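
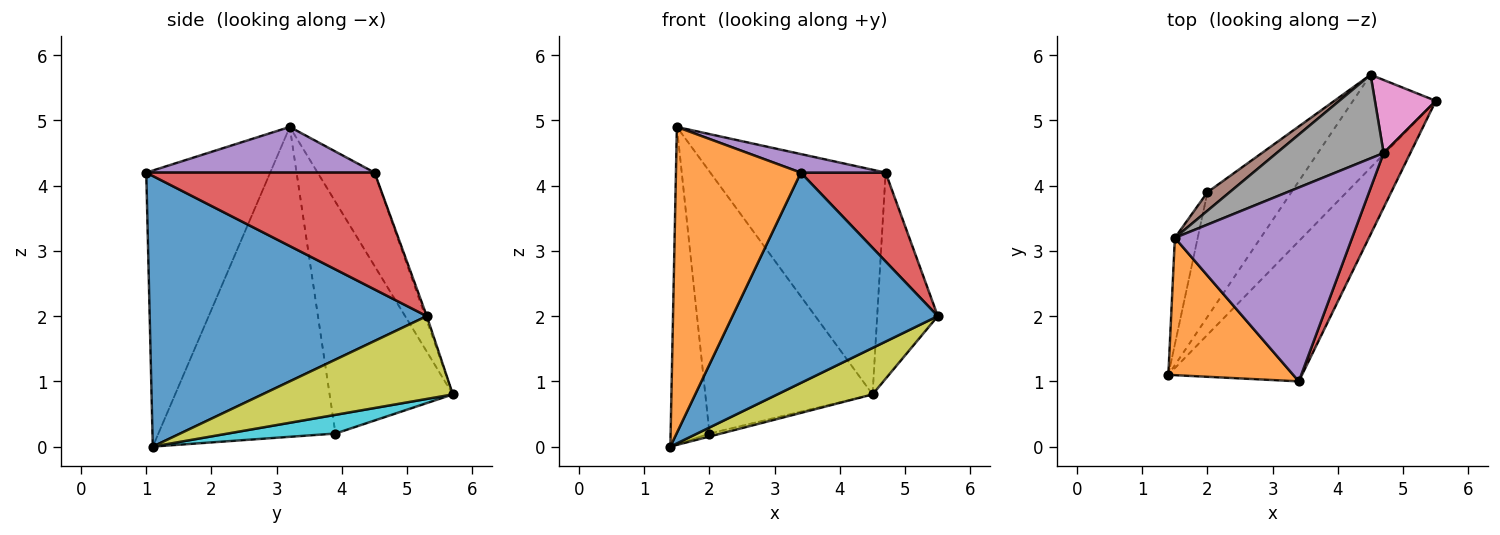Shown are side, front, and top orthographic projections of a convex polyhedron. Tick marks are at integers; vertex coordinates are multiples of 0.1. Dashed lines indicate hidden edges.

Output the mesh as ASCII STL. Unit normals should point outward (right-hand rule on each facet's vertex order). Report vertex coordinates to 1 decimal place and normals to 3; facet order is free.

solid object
 facet normal 0.747 -0.553 -0.369
  outer loop
   vertex 3.4 1.0 4.2
   vertex 1.4 1.1 0.0
   vertex 5.5 5.3 2.0
  endloop
 endfacet
 facet normal -0.671 -0.676 0.304
  outer loop
   vertex 1.5 3.2 4.9
   vertex 1.4 1.1 0.0
   vertex 3.4 1.0 4.2
  endloop
 endfacet
 facet normal -0.974 0.214 -0.072
  outer loop
   vertex 2.0 3.9 0.2
   vertex 1.4 1.1 0.0
   vertex 1.5 3.2 4.9
  endloop
 endfacet
 facet normal 0.917 -0.340 0.210
  outer loop
   vertex 4.7 4.5 4.2
   vertex 3.4 1.0 4.2
   vertex 5.5 5.3 2.0
  endloop
 endfacet
 facet normal 0.248 -0.092 0.964
  outer loop
   vertex 4.7 4.5 4.2
   vertex 1.5 3.2 4.9
   vertex 3.4 1.0 4.2
  endloop
 endfacet
 facet normal -0.592 0.804 0.057
  outer loop
   vertex 4.5 5.7 0.8
   vertex 2.0 3.9 0.2
   vertex 1.5 3.2 4.9
  endloop
 endfacet
 facet normal -0.024 0.942 0.334
  outer loop
   vertex 4.5 5.7 0.8
   vertex 4.7 4.5 4.2
   vertex 5.5 5.3 2.0
  endloop
 endfacet
 facet normal -0.291 0.897 0.334
  outer loop
   vertex 4.5 5.7 0.8
   vertex 1.5 3.2 4.9
   vertex 4.7 4.5 4.2
  endloop
 endfacet
 facet normal 0.667 -0.333 -0.667
  outer loop
   vertex 4.5 5.7 0.8
   vertex 5.5 5.3 2.0
   vertex 1.4 1.1 0.0
  endloop
 endfacet
 facet normal 0.218 0.023 -0.976
  outer loop
   vertex 4.5 5.7 0.8
   vertex 1.4 1.1 0.0
   vertex 2.0 3.9 0.2
  endloop
 endfacet
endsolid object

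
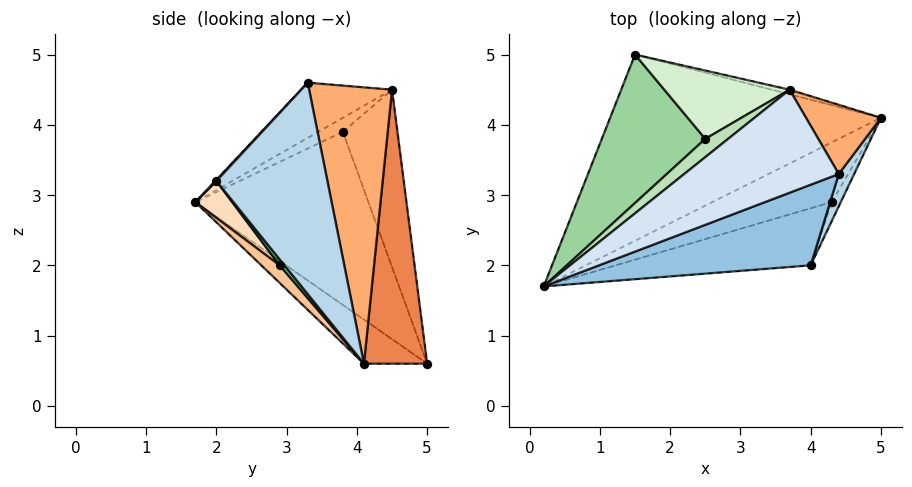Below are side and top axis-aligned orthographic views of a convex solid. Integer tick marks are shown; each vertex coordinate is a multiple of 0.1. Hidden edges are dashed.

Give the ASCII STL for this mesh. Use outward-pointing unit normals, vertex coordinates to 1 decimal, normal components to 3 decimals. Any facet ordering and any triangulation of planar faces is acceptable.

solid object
 facet normal -0.136 -0.530 -0.837
  outer loop
   vertex 1.5 5.0 0.6
   vertex 5.0 4.1 0.6
   vertex 0.2 1.7 2.9
  endloop
 endfacet
 facet normal 0.004 -0.733 0.680
  outer loop
   vertex 4.0 2.0 3.2
   vertex 4.4 3.3 4.6
   vertex 0.2 1.7 2.9
  endloop
 endfacet
 facet normal 0.931 -0.359 0.068
  outer loop
   vertex 4.0 2.0 3.2
   vertex 5.0 4.1 0.6
   vertex 4.4 3.3 4.6
  endloop
 endfacet
 facet normal -0.334 -0.117 0.935
  outer loop
   vertex 3.7 4.5 4.5
   vertex 0.2 1.7 2.9
   vertex 4.4 3.3 4.6
  endloop
 endfacet
 facet normal 0.249 0.968 -0.016
  outer loop
   vertex 3.7 4.5 4.5
   vertex 5.0 4.1 0.6
   vertex 1.5 5.0 0.6
  endloop
 endfacet
 facet normal 0.833 0.505 0.226
  outer loop
   vertex 3.7 4.5 4.5
   vertex 4.4 3.3 4.6
   vertex 5.0 4.1 0.6
  endloop
 endfacet
 facet normal 0.091 -0.778 -0.621
  outer loop
   vertex 4.3 2.9 2.0
   vertex 0.2 1.7 2.9
   vertex 5.0 4.1 0.6
  endloop
 endfacet
 facet normal 0.109 -0.808 -0.579
  outer loop
   vertex 4.3 2.9 2.0
   vertex 4.0 2.0 3.2
   vertex 0.2 1.7 2.9
  endloop
 endfacet
 facet normal 0.339 -0.791 -0.509
  outer loop
   vertex 4.3 2.9 2.0
   vertex 5.0 4.1 0.6
   vertex 4.0 2.0 3.2
  endloop
 endfacet
 facet normal -0.705 0.571 0.421
  outer loop
   vertex 2.5 3.8 3.9
   vertex 1.5 5.0 0.6
   vertex 0.2 1.7 2.9
  endloop
 endfacet
 facet normal -0.517 0.166 0.840
  outer loop
   vertex 2.5 3.8 3.9
   vertex 0.2 1.7 2.9
   vertex 3.7 4.5 4.5
  endloop
 endfacet
 facet normal -0.605 0.671 0.428
  outer loop
   vertex 2.5 3.8 3.9
   vertex 3.7 4.5 4.5
   vertex 1.5 5.0 0.6
  endloop
 endfacet
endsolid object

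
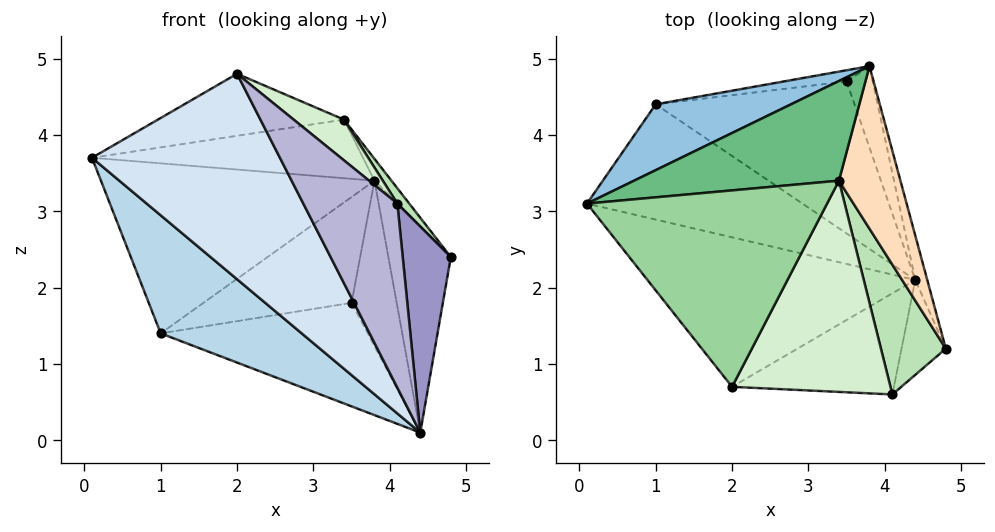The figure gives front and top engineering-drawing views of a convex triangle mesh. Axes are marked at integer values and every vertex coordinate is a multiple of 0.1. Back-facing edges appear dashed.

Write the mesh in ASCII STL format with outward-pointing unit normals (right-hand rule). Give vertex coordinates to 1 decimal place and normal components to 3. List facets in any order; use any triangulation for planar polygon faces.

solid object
 facet normal 0.960 0.275 -0.059
  outer loop
   vertex 4.4 2.1 0.1
   vertex 3.8 4.9 3.4
   vertex 4.8 1.2 2.4
  endloop
 endfacet
 facet normal -0.391 0.858 0.332
  outer loop
   vertex 1.0 4.4 1.4
   vertex 0.1 3.1 3.7
   vertex 3.8 4.9 3.4
  endloop
 endfacet
 facet normal -0.601 -0.572 -0.558
  outer loop
   vertex 1.0 4.4 1.4
   vertex 4.4 2.1 0.1
   vertex 0.1 3.1 3.7
  endloop
 endfacet
 facet normal -0.563 -0.668 -0.486
  outer loop
   vertex 2.0 0.7 4.8
   vertex 0.1 3.1 3.7
   vertex 4.4 2.1 0.1
  endloop
 endfacet
 facet normal 0.869 0.444 -0.218
  outer loop
   vertex 3.5 4.7 1.8
   vertex 3.8 4.9 3.4
   vertex 4.4 2.1 0.1
  endloop
 endfacet
 facet normal -0.102 0.989 -0.105
  outer loop
   vertex 3.5 4.7 1.8
   vertex 1.0 4.4 1.4
   vertex 3.8 4.9 3.4
  endloop
 endfacet
 facet normal 0.065 0.562 -0.825
  outer loop
   vertex 3.5 4.7 1.8
   vertex 4.4 2.1 0.1
   vertex 1.0 4.4 1.4
  endloop
 endfacet
 facet normal 0.829 0.074 0.554
  outer loop
   vertex 3.4 3.4 4.2
   vertex 4.8 1.2 2.4
   vertex 3.8 4.9 3.4
  endloop
 endfacet
 facet normal -0.174 0.499 0.849
  outer loop
   vertex 3.4 3.4 4.2
   vertex 3.8 4.9 3.4
   vertex 0.1 3.1 3.7
  endloop
 endfacet
 facet normal -0.169 0.297 0.940
  outer loop
   vertex 3.4 3.4 4.2
   vertex 0.1 3.1 3.7
   vertex 2.0 0.7 4.8
  endloop
 endfacet
 facet normal 0.738 -0.079 0.670
  outer loop
   vertex 4.1 0.6 3.1
   vertex 4.8 1.2 2.4
   vertex 3.4 3.4 4.2
  endloop
 endfacet
 facet normal 0.618 -0.149 0.772
  outer loop
   vertex 4.1 0.6 3.1
   vertex 3.4 3.4 4.2
   vertex 2.0 0.7 4.8
  endloop
 endfacet
 facet normal 0.339 -0.855 -0.393
  outer loop
   vertex 4.1 0.6 3.1
   vertex 4.4 2.1 0.1
   vertex 4.8 1.2 2.4
  endloop
 endfacet
 facet normal -0.396 -0.805 -0.442
  outer loop
   vertex 4.1 0.6 3.1
   vertex 2.0 0.7 4.8
   vertex 4.4 2.1 0.1
  endloop
 endfacet
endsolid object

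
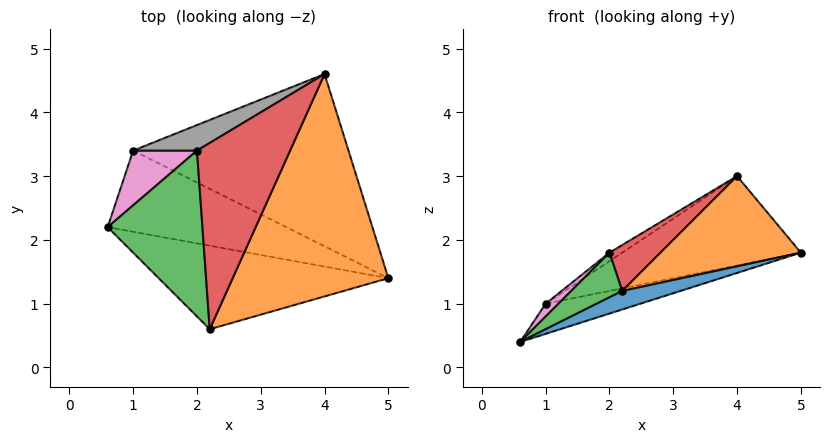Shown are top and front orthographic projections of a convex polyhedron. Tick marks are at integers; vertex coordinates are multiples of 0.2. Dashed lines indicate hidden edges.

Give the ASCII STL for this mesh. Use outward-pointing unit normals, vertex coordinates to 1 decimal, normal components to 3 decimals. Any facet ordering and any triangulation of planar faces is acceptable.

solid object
 facet normal 0.262 -0.209 -0.942
  outer loop
   vertex 2.2 0.6 1.2
   vertex 0.6 2.2 0.4
   vertex 5.0 1.4 1.8
  endloop
 endfacet
 facet normal -0.091 -0.374 0.923
  outer loop
   vertex 2.2 0.6 1.2
   vertex 5.0 1.4 1.8
   vertex 4.0 4.6 3.0
  endloop
 endfacet
 facet normal -0.596 -0.209 0.775
  outer loop
   vertex 2.0 3.4 1.8
   vertex 0.6 2.2 0.4
   vertex 2.2 0.6 1.2
  endloop
 endfacet
 facet normal -0.402 -0.219 0.889
  outer loop
   vertex 2.0 3.4 1.8
   vertex 2.2 0.6 1.2
   vertex 4.0 4.6 3.0
  endloop
 endfacet
 facet normal 0.340 0.327 -0.882
  outer loop
   vertex 1.0 3.4 1.0
   vertex 5.0 1.4 1.8
   vertex 0.6 2.2 0.4
  endloop
 endfacet
 facet normal 0.378 0.426 -0.822
  outer loop
   vertex 1.0 3.4 1.0
   vertex 4.0 4.6 3.0
   vertex 5.0 1.4 1.8
  endloop
 endfacet
 facet normal -0.615 -0.179 0.768
  outer loop
   vertex 1.0 3.4 1.0
   vertex 0.6 2.2 0.4
   vertex 2.0 3.4 1.8
  endloop
 endfacet
 facet normal -0.605 0.252 0.756
  outer loop
   vertex 1.0 3.4 1.0
   vertex 2.0 3.4 1.8
   vertex 4.0 4.6 3.0
  endloop
 endfacet
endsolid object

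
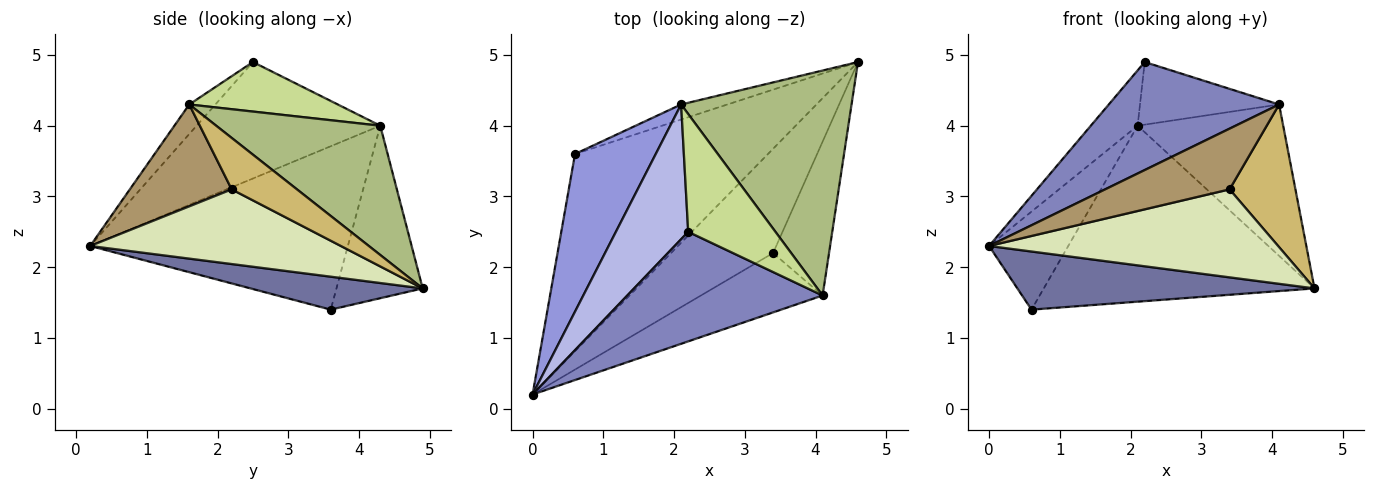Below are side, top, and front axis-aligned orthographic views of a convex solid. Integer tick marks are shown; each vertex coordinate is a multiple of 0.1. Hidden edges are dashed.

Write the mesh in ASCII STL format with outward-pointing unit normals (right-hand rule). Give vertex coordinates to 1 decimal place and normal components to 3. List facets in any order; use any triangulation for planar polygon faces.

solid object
 facet normal 0.162 -0.279 -0.947
  outer loop
   vertex 0.6 3.6 1.4
   vertex 4.6 4.9 1.7
   vertex 0.0 0.2 2.3
  endloop
 endfacet
 facet normal -0.107 -0.698 0.708
  outer loop
   vertex 4.1 1.6 4.3
   vertex 2.2 2.5 4.9
   vertex 0.0 0.2 2.3
  endloop
 endfacet
 facet normal -0.864 0.266 0.427
  outer loop
   vertex 2.1 4.3 4.0
   vertex 0.6 3.6 1.4
   vertex 0.0 0.2 2.3
  endloop
 endfacet
 facet normal -0.830 0.212 0.515
  outer loop
   vertex 2.1 4.3 4.0
   vertex 0.0 0.2 2.3
   vertex 2.2 2.5 4.9
  endloop
 endfacet
 facet normal -0.303 0.950 -0.081
  outer loop
   vertex 2.1 4.3 4.0
   vertex 4.6 4.9 1.7
   vertex 0.6 3.6 1.4
  endloop
 endfacet
 facet normal 0.533 0.473 0.702
  outer loop
   vertex 2.1 4.3 4.0
   vertex 4.1 1.6 4.3
   vertex 4.6 4.9 1.7
  endloop
 endfacet
 facet normal 0.448 0.420 0.789
  outer loop
   vertex 2.1 4.3 4.0
   vertex 2.2 2.5 4.9
   vertex 4.1 1.6 4.3
  endloop
 endfacet
 facet normal 0.488 -0.563 -0.667
  outer loop
   vertex 3.4 2.2 3.1
   vertex 0.0 0.2 2.3
   vertex 4.6 4.9 1.7
  endloop
 endfacet
 facet normal 0.505 -0.617 -0.603
  outer loop
   vertex 3.4 2.2 3.1
   vertex 4.1 1.6 4.3
   vertex 0.0 0.2 2.3
  endloop
 endfacet
 facet normal 0.559 -0.564 -0.608
  outer loop
   vertex 3.4 2.2 3.1
   vertex 4.6 4.9 1.7
   vertex 4.1 1.6 4.3
  endloop
 endfacet
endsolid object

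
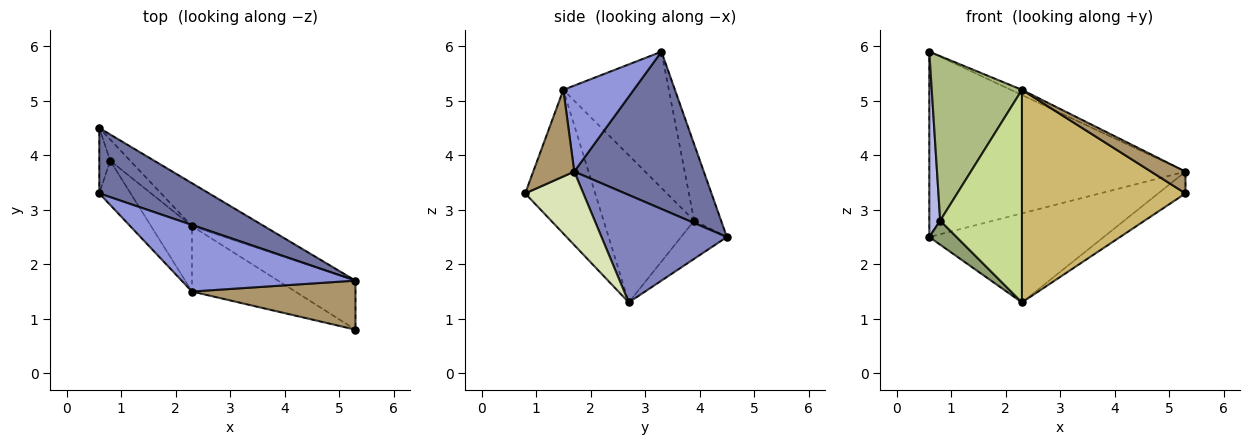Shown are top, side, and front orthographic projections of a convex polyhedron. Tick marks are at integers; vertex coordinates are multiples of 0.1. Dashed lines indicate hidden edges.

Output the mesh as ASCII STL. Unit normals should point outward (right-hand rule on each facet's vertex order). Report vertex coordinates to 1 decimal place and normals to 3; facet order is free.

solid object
 facet normal 0.430 0.851 0.300
  outer loop
   vertex 0.6 4.5 2.5
   vertex 0.6 3.3 5.9
   vertex 5.3 1.7 3.7
  endloop
 endfacet
 facet normal 0.544 0.756 -0.364
  outer loop
   vertex 2.3 2.7 1.3
   vertex 0.6 4.5 2.5
   vertex 5.3 1.7 3.7
  endloop
 endfacet
 facet normal 0.442 0.070 0.894
  outer loop
   vertex 2.3 1.5 5.2
   vertex 5.3 1.7 3.7
   vertex 0.6 3.3 5.9
  endloop
 endfacet
 facet normal -0.919 -0.372 -0.131
  outer loop
   vertex 0.8 3.9 2.8
   vertex 0.6 3.3 5.9
   vertex 0.6 4.5 2.5
  endloop
 endfacet
 facet normal -0.784 -0.466 -0.410
  outer loop
   vertex 0.8 3.9 2.8
   vertex 0.6 4.5 2.5
   vertex 2.3 2.7 1.3
  endloop
 endfacet
 facet normal -0.749 -0.640 -0.172
  outer loop
   vertex 0.8 3.9 2.8
   vertex 2.3 1.5 5.2
   vertex 0.6 3.3 5.9
  endloop
 endfacet
 facet normal -0.727 -0.656 -0.202
  outer loop
   vertex 0.8 3.9 2.8
   vertex 2.3 2.7 1.3
   vertex 2.3 1.5 5.2
  endloop
 endfacet
 facet normal 0.655 0.307 -0.691
  outer loop
   vertex 5.3 0.8 3.3
   vertex 2.3 2.7 1.3
   vertex 5.3 1.7 3.7
  endloop
 endfacet
 facet normal 0.436 -0.366 0.823
  outer loop
   vertex 5.3 0.8 3.3
   vertex 5.3 1.7 3.7
   vertex 2.3 1.5 5.2
  endloop
 endfacet
 facet normal -0.379 -0.885 -0.272
  outer loop
   vertex 5.3 0.8 3.3
   vertex 2.3 1.5 5.2
   vertex 2.3 2.7 1.3
  endloop
 endfacet
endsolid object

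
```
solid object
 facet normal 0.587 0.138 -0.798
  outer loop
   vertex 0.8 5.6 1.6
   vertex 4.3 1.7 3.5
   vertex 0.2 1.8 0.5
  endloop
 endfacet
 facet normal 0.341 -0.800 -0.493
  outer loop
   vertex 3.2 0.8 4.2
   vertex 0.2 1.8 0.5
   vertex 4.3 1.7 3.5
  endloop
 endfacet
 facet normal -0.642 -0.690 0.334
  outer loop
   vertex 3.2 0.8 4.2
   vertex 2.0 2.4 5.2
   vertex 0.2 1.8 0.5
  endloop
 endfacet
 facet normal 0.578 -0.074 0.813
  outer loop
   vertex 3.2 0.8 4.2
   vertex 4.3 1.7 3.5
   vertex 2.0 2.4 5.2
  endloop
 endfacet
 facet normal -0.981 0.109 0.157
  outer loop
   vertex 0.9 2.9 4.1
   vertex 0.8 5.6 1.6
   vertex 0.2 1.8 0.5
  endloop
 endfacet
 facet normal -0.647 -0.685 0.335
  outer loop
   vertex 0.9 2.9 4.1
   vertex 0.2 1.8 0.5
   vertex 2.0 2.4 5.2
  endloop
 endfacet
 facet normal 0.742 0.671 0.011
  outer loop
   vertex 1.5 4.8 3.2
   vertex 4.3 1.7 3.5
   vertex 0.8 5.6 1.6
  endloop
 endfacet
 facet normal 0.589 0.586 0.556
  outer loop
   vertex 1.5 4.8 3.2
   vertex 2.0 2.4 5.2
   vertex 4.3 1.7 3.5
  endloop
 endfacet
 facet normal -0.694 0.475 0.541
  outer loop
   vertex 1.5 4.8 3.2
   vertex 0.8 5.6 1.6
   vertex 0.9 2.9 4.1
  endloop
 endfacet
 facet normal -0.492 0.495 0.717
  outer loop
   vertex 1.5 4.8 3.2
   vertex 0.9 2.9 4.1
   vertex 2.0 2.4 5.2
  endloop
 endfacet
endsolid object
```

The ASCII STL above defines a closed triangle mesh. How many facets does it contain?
10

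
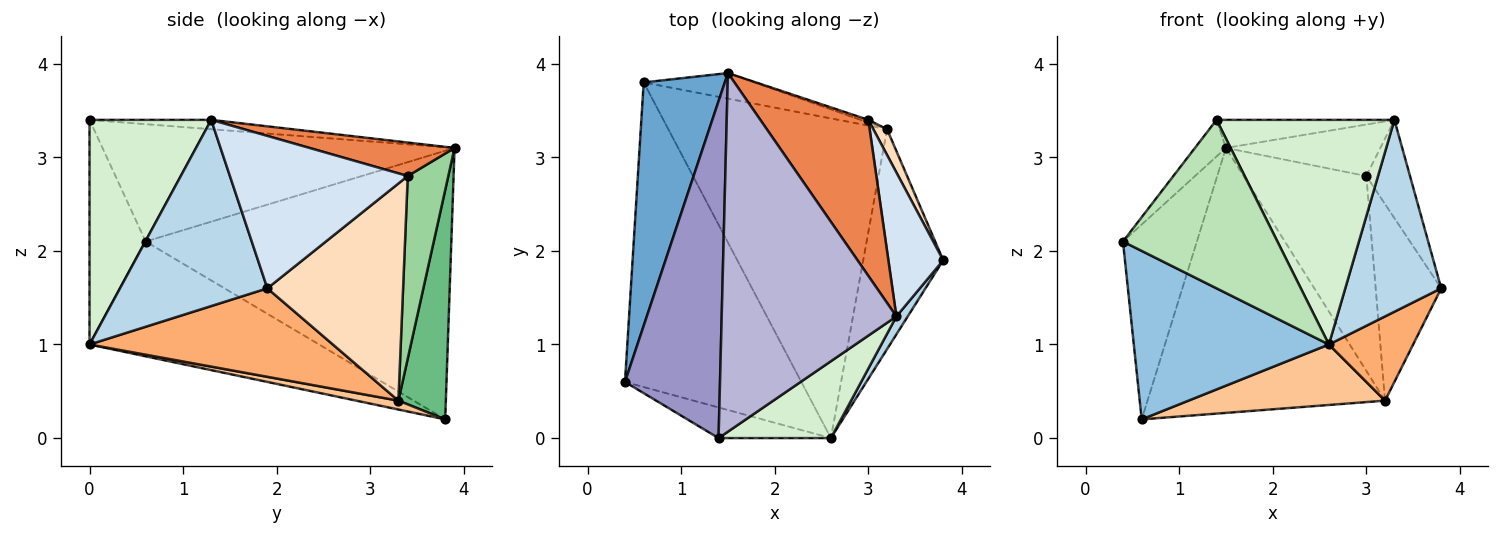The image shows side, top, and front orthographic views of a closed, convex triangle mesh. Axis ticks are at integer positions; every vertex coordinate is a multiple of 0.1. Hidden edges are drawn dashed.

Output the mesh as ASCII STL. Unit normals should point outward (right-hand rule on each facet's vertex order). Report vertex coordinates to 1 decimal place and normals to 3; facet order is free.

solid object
 facet normal -0.933 0.226 0.282
  outer loop
   vertex 1.5 3.9 3.1
   vertex 0.6 3.8 0.2
   vertex 0.4 0.6 2.1
  endloop
 endfacet
 facet normal -0.495 -0.421 -0.760
  outer loop
   vertex 2.6 0.0 1.0
   vertex 0.4 0.6 2.1
   vertex 0.6 3.8 0.2
  endloop
 endfacet
 facet normal 0.837 -0.545 0.051
  outer loop
   vertex 2.6 0.0 1.0
   vertex 3.8 1.9 1.6
   vertex 3.3 1.3 3.4
  endloop
 endfacet
 facet normal 0.917 0.225 0.330
  outer loop
   vertex 3.0 3.4 2.8
   vertex 3.3 1.3 3.4
   vertex 3.8 1.9 1.6
  endloop
 endfacet
 facet normal 0.282 0.301 0.911
  outer loop
   vertex 3.0 3.4 2.8
   vertex 1.5 3.9 3.1
   vertex 3.3 1.3 3.4
  endloop
 endfacet
 facet normal 0.719 -0.249 -0.649
  outer loop
   vertex 3.2 3.3 0.4
   vertex 3.8 1.9 1.6
   vertex 2.6 0.0 1.0
  endloop
 endfacet
 facet normal 0.040 -0.186 -0.982
  outer loop
   vertex 3.2 3.3 0.4
   vertex 2.6 0.0 1.0
   vertex 0.6 3.8 0.2
  endloop
 endfacet
 facet normal 0.899 0.434 0.057
  outer loop
   vertex 3.2 3.3 0.4
   vertex 3.0 3.4 2.8
   vertex 3.8 1.9 1.6
  endloop
 endfacet
 facet normal 0.195 0.976 -0.094
  outer loop
   vertex 3.2 3.3 0.4
   vertex 0.6 3.8 0.2
   vertex 1.5 3.9 3.1
  endloop
 endfacet
 facet normal 0.314 0.949 -0.013
  outer loop
   vertex 3.2 3.3 0.4
   vertex 1.5 3.9 3.1
   vertex 3.0 3.4 2.8
  endloop
 endfacet
 facet normal -0.337 -0.926 -0.168
  outer loop
   vertex 1.4 0.0 3.4
   vertex 0.4 0.6 2.1
   vertex 2.6 0.0 1.0
  endloop
 endfacet
 facet normal 0.543 -0.794 0.272
  outer loop
   vertex 1.4 0.0 3.4
   vertex 2.6 0.0 1.0
   vertex 3.3 1.3 3.4
  endloop
 endfacet
 facet normal -0.775 0.068 0.628
  outer loop
   vertex 1.4 0.0 3.4
   vertex 1.5 3.9 3.1
   vertex 0.4 0.6 2.1
  endloop
 endfacet
 facet normal -0.053 0.078 0.996
  outer loop
   vertex 1.4 0.0 3.4
   vertex 3.3 1.3 3.4
   vertex 1.5 3.9 3.1
  endloop
 endfacet
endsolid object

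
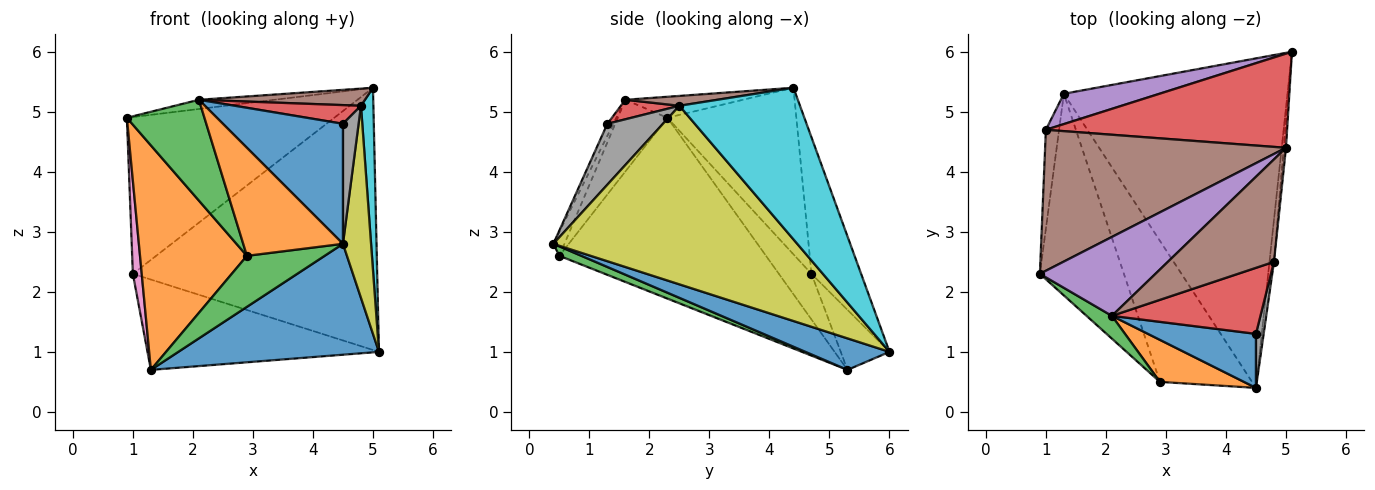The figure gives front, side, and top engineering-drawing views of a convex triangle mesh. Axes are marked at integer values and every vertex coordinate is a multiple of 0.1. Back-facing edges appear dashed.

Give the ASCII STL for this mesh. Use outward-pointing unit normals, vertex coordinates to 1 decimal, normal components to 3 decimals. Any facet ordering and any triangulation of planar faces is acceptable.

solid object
 facet normal 0.132 -0.316 -0.939
  outer loop
   vertex 1.3 5.3 0.7
   vertex 5.1 6.0 1.0
   vertex 4.5 0.4 2.8
  endloop
 endfacet
 facet normal -0.821 -0.425 -0.382
  outer loop
   vertex 2.9 0.5 2.6
   vertex 0.9 2.3 4.9
   vertex 1.3 5.3 0.7
  endloop
 endfacet
 facet normal 0.096 -0.339 -0.936
  outer loop
   vertex 2.9 0.5 2.6
   vertex 1.3 5.3 0.7
   vertex 4.5 0.4 2.8
  endloop
 endfacet
 facet normal -0.188 0.924 0.332
  outer loop
   vertex 1.0 4.7 2.3
   vertex 5.0 4.4 5.4
   vertex 5.1 6.0 1.0
  endloop
 endfacet
 facet normal -0.196 0.930 0.312
  outer loop
   vertex 1.0 4.7 2.3
   vertex 5.1 6.0 1.0
   vertex 1.3 5.3 0.7
  endloop
 endfacet
 facet normal -0.420 0.675 0.607
  outer loop
   vertex 1.0 4.7 2.3
   vertex 0.9 2.3 4.9
   vertex 5.0 4.4 5.4
  endloop
 endfacet
 facet normal -0.929 -0.253 -0.269
  outer loop
   vertex 1.0 4.7 2.3
   vertex 1.3 5.3 0.7
   vertex 0.9 2.3 4.9
  endloop
 endfacet
 facet normal 0.955 -0.269 0.121
  outer loop
   vertex 4.8 2.5 5.1
   vertex 4.5 1.3 4.8
   vertex 4.5 0.4 2.8
  endloop
 endfacet
 facet normal 0.993 -0.114 -0.025
  outer loop
   vertex 4.8 2.5 5.1
   vertex 4.5 0.4 2.8
   vertex 5.1 6.0 1.0
  endloop
 endfacet
 facet normal 0.995 -0.102 -0.015
  outer loop
   vertex 4.8 2.5 5.1
   vertex 5.1 6.0 1.0
   vertex 5.0 4.4 5.4
  endloop
 endfacet
 facet normal -0.046 -0.911 0.410
  outer loop
   vertex 2.1 1.6 5.2
   vertex 4.5 0.4 2.8
   vertex 4.5 1.3 4.8
  endloop
 endfacet
 facet normal -0.103 -0.927 0.361
  outer loop
   vertex 2.1 1.6 5.2
   vertex 2.9 0.5 2.6
   vertex 4.5 0.4 2.8
  endloop
 endfacet
 facet normal -0.529 -0.827 0.187
  outer loop
   vertex 2.1 1.6 5.2
   vertex 0.9 2.3 4.9
   vertex 2.9 0.5 2.6
  endloop
 endfacet
 facet normal 0.125 -0.270 0.955
  outer loop
   vertex 2.1 1.6 5.2
   vertex 4.5 1.3 4.8
   vertex 4.8 2.5 5.1
  endloop
 endfacet
 facet normal -0.178 0.114 0.977
  outer loop
   vertex 2.1 1.6 5.2
   vertex 5.0 4.4 5.4
   vertex 0.9 2.3 4.9
  endloop
 endfacet
 facet normal 0.091 -0.165 0.982
  outer loop
   vertex 2.1 1.6 5.2
   vertex 4.8 2.5 5.1
   vertex 5.0 4.4 5.4
  endloop
 endfacet
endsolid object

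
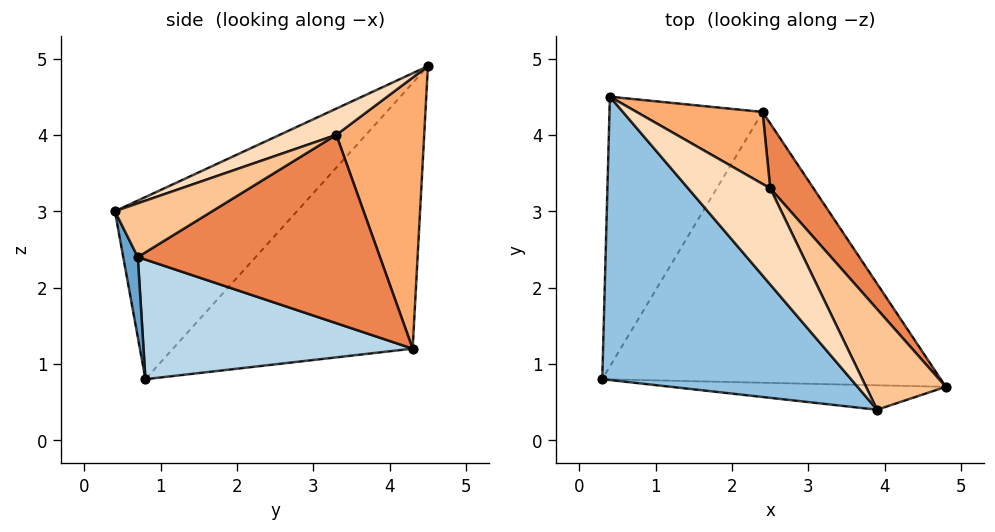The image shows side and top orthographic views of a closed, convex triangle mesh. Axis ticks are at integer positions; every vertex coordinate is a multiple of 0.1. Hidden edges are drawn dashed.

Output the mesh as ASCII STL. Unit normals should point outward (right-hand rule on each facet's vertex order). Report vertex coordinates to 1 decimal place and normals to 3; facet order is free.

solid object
 facet normal 0.095 -0.940 -0.327
  outer loop
   vertex 3.9 0.4 3.0
   vertex 0.3 0.8 0.8
   vertex 4.8 0.7 2.4
  endloop
 endfacet
 facet normal -0.444 -0.660 0.606
  outer loop
   vertex 3.9 0.4 3.0
   vertex 0.4 4.5 4.9
   vertex 0.3 0.8 0.8
  endloop
 endfacet
 facet normal 0.332 -0.092 -0.939
  outer loop
   vertex 2.4 4.3 1.2
   vertex 4.8 0.7 2.4
   vertex 0.3 0.8 0.8
  endloop
 endfacet
 facet normal -0.750 0.500 -0.433
  outer loop
   vertex 2.4 4.3 1.2
   vertex 0.3 0.8 0.8
   vertex 0.4 4.5 4.9
  endloop
 endfacet
 facet normal 0.789 0.587 0.181
  outer loop
   vertex 2.5 3.3 4.0
   vertex 4.8 0.7 2.4
   vertex 2.4 4.3 1.2
  endloop
 endfacet
 facet normal 0.561 0.786 0.261
  outer loop
   vertex 2.5 3.3 4.0
   vertex 2.4 4.3 1.2
   vertex 0.4 4.5 4.9
  endloop
 endfacet
 facet normal 0.558 -0.016 0.829
  outer loop
   vertex 2.5 3.3 4.0
   vertex 3.9 0.4 3.0
   vertex 4.8 0.7 2.4
  endloop
 endfacet
 facet normal 0.300 -0.179 0.937
  outer loop
   vertex 2.5 3.3 4.0
   vertex 0.4 4.5 4.9
   vertex 3.9 0.4 3.0
  endloop
 endfacet
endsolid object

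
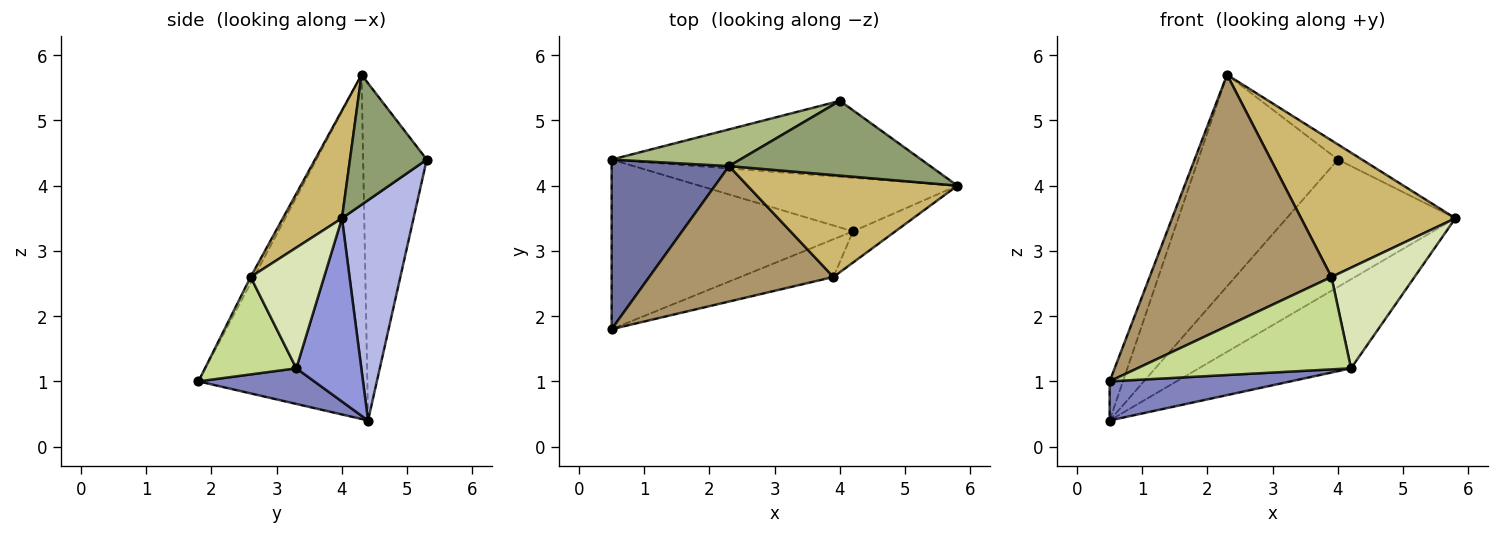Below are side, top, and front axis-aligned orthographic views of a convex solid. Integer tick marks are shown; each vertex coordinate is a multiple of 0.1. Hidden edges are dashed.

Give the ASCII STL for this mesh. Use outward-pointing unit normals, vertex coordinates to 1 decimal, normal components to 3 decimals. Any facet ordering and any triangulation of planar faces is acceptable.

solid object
 facet normal -0.944 0.074 0.322
  outer loop
   vertex 2.3 4.3 5.7
   vertex 0.5 4.4 0.4
   vertex 0.5 1.8 1.0
  endloop
 endfacet
 facet normal 0.142 -0.223 -0.964
  outer loop
   vertex 4.2 3.3 1.2
   vertex 0.5 1.8 1.0
   vertex 0.5 4.4 0.4
  endloop
 endfacet
 facet normal 0.344 0.805 -0.484
  outer loop
   vertex 4.2 3.3 1.2
   vertex 0.5 4.4 0.4
   vertex 5.8 4.0 3.5
  endloop
 endfacet
 facet normal 0.342 0.807 -0.481
  outer loop
   vertex 4.0 5.3 4.4
   vertex 5.8 4.0 3.5
   vertex 0.5 4.4 0.4
  endloop
 endfacet
 facet normal 0.535 0.167 0.828
  outer loop
   vertex 4.0 5.3 4.4
   vertex 2.3 4.3 5.7
   vertex 5.8 4.0 3.5
  endloop
 endfacet
 facet normal -0.409 0.899 0.156
  outer loop
   vertex 4.0 5.3 4.4
   vertex 0.5 4.4 0.4
   vertex 2.3 4.3 5.7
  endloop
 endfacet
 facet normal 0.368 -0.861 -0.352
  outer loop
   vertex 3.9 2.6 2.6
   vertex 0.5 1.8 1.0
   vertex 4.2 3.3 1.2
  endloop
 endfacet
 facet normal 0.645 -0.730 -0.227
  outer loop
   vertex 3.9 2.6 2.6
   vertex 4.2 3.3 1.2
   vertex 5.8 4.0 3.5
  endloop
 endfacet
 facet normal -0.016 -0.880 0.474
  outer loop
   vertex 3.9 2.6 2.6
   vertex 2.3 4.3 5.7
   vertex 0.5 1.8 1.0
  endloop
 endfacet
 facet normal 0.294 -0.766 0.572
  outer loop
   vertex 3.9 2.6 2.6
   vertex 5.8 4.0 3.5
   vertex 2.3 4.3 5.7
  endloop
 endfacet
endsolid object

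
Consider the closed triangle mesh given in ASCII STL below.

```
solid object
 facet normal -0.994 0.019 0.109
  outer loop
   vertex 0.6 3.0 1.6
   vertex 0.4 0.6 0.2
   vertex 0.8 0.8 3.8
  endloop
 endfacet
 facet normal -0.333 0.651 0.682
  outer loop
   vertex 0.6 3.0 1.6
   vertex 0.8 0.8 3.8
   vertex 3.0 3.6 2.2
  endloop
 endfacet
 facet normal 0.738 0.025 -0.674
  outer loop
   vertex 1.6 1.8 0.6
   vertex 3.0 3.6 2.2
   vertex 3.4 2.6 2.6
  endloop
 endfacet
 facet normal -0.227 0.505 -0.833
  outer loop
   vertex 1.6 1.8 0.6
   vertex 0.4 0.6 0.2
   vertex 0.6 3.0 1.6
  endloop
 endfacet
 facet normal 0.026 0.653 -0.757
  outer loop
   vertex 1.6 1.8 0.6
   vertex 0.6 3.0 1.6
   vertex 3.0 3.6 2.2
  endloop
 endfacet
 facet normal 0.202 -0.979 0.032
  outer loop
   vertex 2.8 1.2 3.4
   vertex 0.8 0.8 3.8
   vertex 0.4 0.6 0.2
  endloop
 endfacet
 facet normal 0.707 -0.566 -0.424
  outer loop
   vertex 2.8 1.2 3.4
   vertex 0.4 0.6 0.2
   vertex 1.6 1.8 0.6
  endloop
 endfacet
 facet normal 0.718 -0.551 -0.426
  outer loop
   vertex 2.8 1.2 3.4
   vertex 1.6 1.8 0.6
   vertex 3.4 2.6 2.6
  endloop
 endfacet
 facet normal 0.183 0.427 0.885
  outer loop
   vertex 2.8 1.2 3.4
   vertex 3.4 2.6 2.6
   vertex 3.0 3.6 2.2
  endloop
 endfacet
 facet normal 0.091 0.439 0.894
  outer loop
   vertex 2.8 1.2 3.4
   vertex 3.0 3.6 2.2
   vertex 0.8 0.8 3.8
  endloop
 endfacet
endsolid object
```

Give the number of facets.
10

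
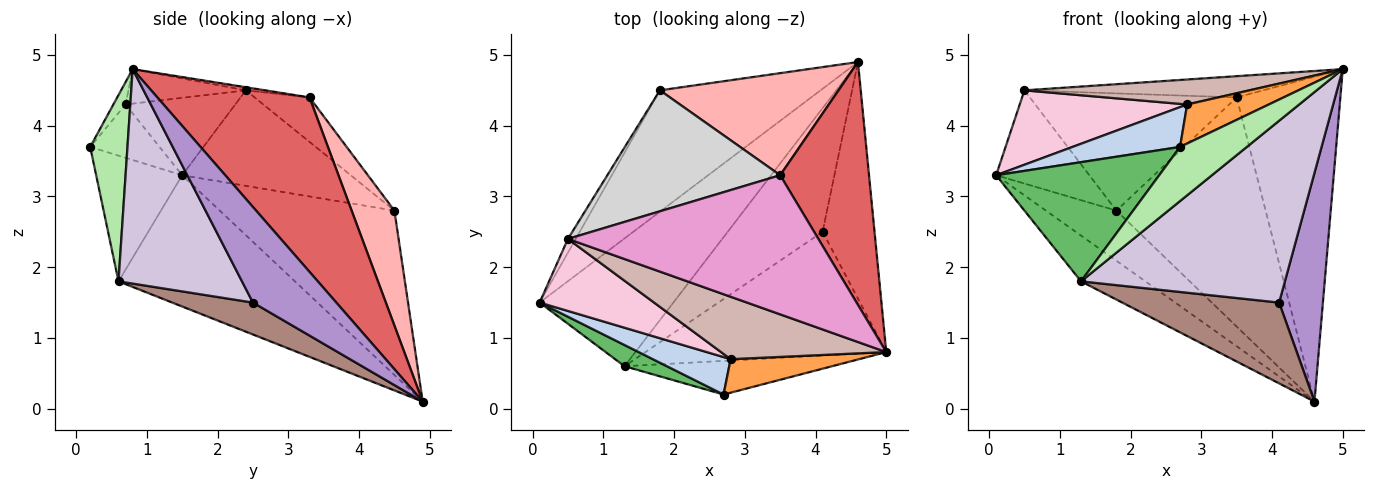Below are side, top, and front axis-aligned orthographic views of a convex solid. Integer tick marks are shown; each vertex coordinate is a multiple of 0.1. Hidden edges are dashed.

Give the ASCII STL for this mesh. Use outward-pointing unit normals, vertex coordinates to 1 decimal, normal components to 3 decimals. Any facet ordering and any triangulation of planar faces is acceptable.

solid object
 facet normal -0.687 0.277 -0.671
  outer loop
   vertex 1.8 4.5 2.8
   vertex 4.6 4.9 0.1
   vertex 0.1 1.5 3.3
  endloop
 endfacet
 facet normal -0.425 -0.659 0.620
  outer loop
   vertex 2.8 0.7 4.3
   vertex 0.1 1.5 3.3
   vertex 2.7 0.2 3.7
  endloop
 endfacet
 facet normal -0.113 -0.754 0.647
  outer loop
   vertex 2.8 0.7 4.3
   vertex 2.7 0.2 3.7
   vertex 5.0 0.8 4.8
  endloop
 endfacet
 facet normal -0.679 0.247 -0.691
  outer loop
   vertex 1.3 0.6 1.8
   vertex 0.1 1.5 3.3
   vertex 4.6 4.9 0.1
  endloop
 endfacet
 facet normal -0.461 -0.874 0.156
  outer loop
   vertex 1.3 0.6 1.8
   vertex 2.7 0.2 3.7
   vertex 0.1 1.5 3.3
  endloop
 endfacet
 facet normal 0.428 -0.767 -0.477
  outer loop
   vertex 1.3 0.6 1.8
   vertex 5.0 0.8 4.8
   vertex 2.7 0.2 3.7
  endloop
 endfacet
 facet normal 0.762 0.519 0.388
  outer loop
   vertex 3.5 3.3 4.4
   vertex 5.0 0.8 4.8
   vertex 4.6 4.9 0.1
  endloop
 endfacet
 facet normal 0.253 0.884 0.394
  outer loop
   vertex 3.5 3.3 4.4
   vertex 4.6 4.9 0.1
   vertex 1.8 4.5 2.8
  endloop
 endfacet
 facet normal 0.798 -0.419 -0.433
  outer loop
   vertex 4.1 2.5 1.5
   vertex 4.6 4.9 0.1
   vertex 5.0 0.8 4.8
  endloop
 endfacet
 facet normal 0.448 -0.739 -0.503
  outer loop
   vertex 4.1 2.5 1.5
   vertex 5.0 0.8 4.8
   vertex 1.3 0.6 1.8
  endloop
 endfacet
 facet normal 0.271 -0.527 -0.806
  outer loop
   vertex 4.1 2.5 1.5
   vertex 1.3 0.6 1.8
   vertex 4.6 4.9 0.1
  endloop
 endfacet
 facet normal -0.191 -0.365 0.911
  outer loop
   vertex 0.5 2.4 4.5
   vertex 2.8 0.7 4.3
   vertex 5.0 0.8 4.8
  endloop
 endfacet
 facet normal -0.012 0.151 0.988
  outer loop
   vertex 0.5 2.4 4.5
   vertex 5.0 0.8 4.8
   vertex 3.5 3.3 4.4
  endloop
 endfacet
 facet normal -0.426 -0.650 0.629
  outer loop
   vertex 0.5 2.4 4.5
   vertex 0.1 1.5 3.3
   vertex 2.8 0.7 4.3
  endloop
 endfacet
 facet normal -0.873 0.483 -0.071
  outer loop
   vertex 0.5 2.4 4.5
   vertex 1.8 4.5 2.8
   vertex 0.1 1.5 3.3
  endloop
 endfacet
 facet normal -0.182 0.684 0.706
  outer loop
   vertex 0.5 2.4 4.5
   vertex 3.5 3.3 4.4
   vertex 1.8 4.5 2.8
  endloop
 endfacet
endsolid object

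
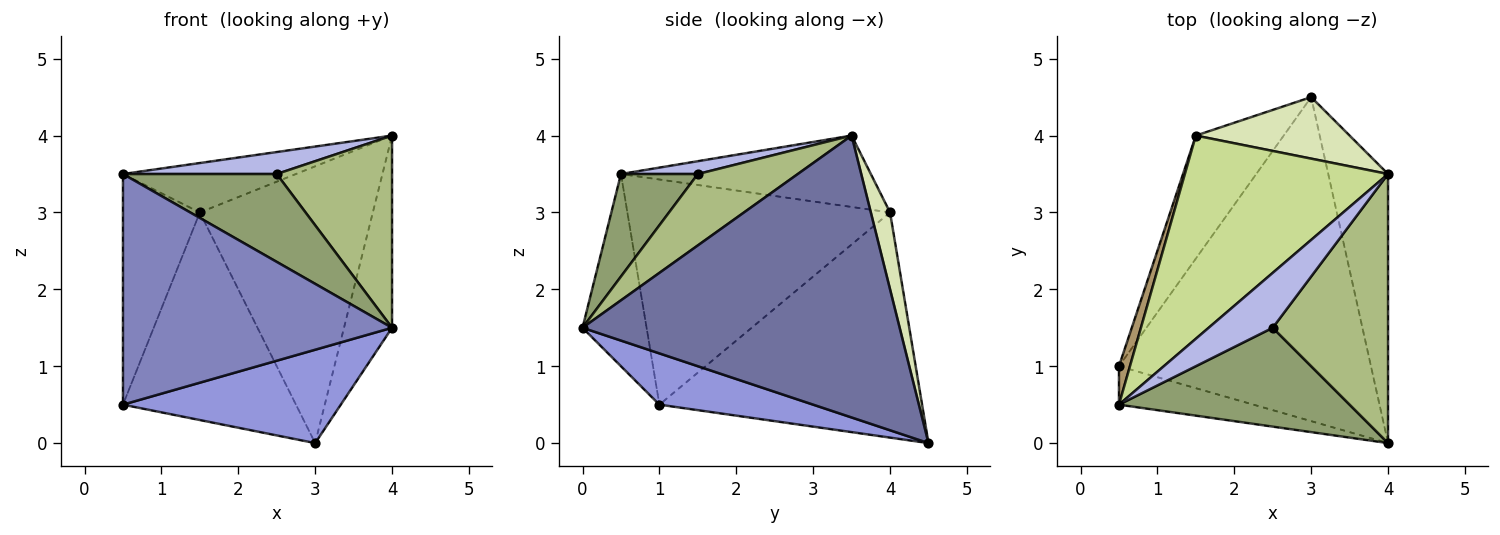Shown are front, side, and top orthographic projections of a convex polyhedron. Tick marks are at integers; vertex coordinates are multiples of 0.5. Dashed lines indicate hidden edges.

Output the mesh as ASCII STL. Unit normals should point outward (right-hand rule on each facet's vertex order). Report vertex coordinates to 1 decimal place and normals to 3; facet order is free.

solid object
 facet normal 0.968 0.147 -0.205
  outer loop
   vertex 3.0 4.5 0.0
   vertex 4.0 3.5 4.0
   vertex 4.0 0.0 1.5
  endloop
 endfacet
 facet normal -0.229 -0.960 -0.160
  outer loop
   vertex 0.5 1.0 0.5
   vertex 4.0 0.0 1.5
   vertex 0.5 0.5 3.5
  endloop
 endfacet
 facet normal 0.192 -0.272 -0.943
  outer loop
   vertex 0.5 1.0 0.5
   vertex 3.0 4.5 0.0
   vertex 4.0 0.0 1.5
  endloop
 endfacet
 facet normal 0.183 -0.365 0.913
  outer loop
   vertex 2.5 1.5 3.5
   vertex 4.0 3.5 4.0
   vertex 0.5 0.5 3.5
  endloop
 endfacet
 facet normal 0.315 -0.630 0.709
  outer loop
   vertex 2.5 1.5 3.5
   vertex 0.5 0.5 3.5
   vertex 4.0 0.0 1.5
  endloop
 endfacet
 facet normal 0.450 -0.519 0.727
  outer loop
   vertex 2.5 1.5 3.5
   vertex 4.0 0.0 1.5
   vertex 4.0 3.5 4.0
  endloop
 endfacet
 facet normal -0.323 0.224 0.920
  outer loop
   vertex 1.5 4.0 3.0
   vertex 0.5 0.5 3.5
   vertex 4.0 3.5 4.0
  endloop
 endfacet
 facet normal 0.108 0.970 0.216
  outer loop
   vertex 1.5 4.0 3.0
   vertex 4.0 3.5 4.0
   vertex 3.0 4.5 0.0
  endloop
 endfacet
 facet normal -0.959 0.281 0.047
  outer loop
   vertex 1.5 4.0 3.0
   vertex 0.5 1.0 0.5
   vertex 0.5 0.5 3.5
  endloop
 endfacet
 facet normal -0.794 0.523 -0.310
  outer loop
   vertex 1.5 4.0 3.0
   vertex 3.0 4.5 0.0
   vertex 0.5 1.0 0.5
  endloop
 endfacet
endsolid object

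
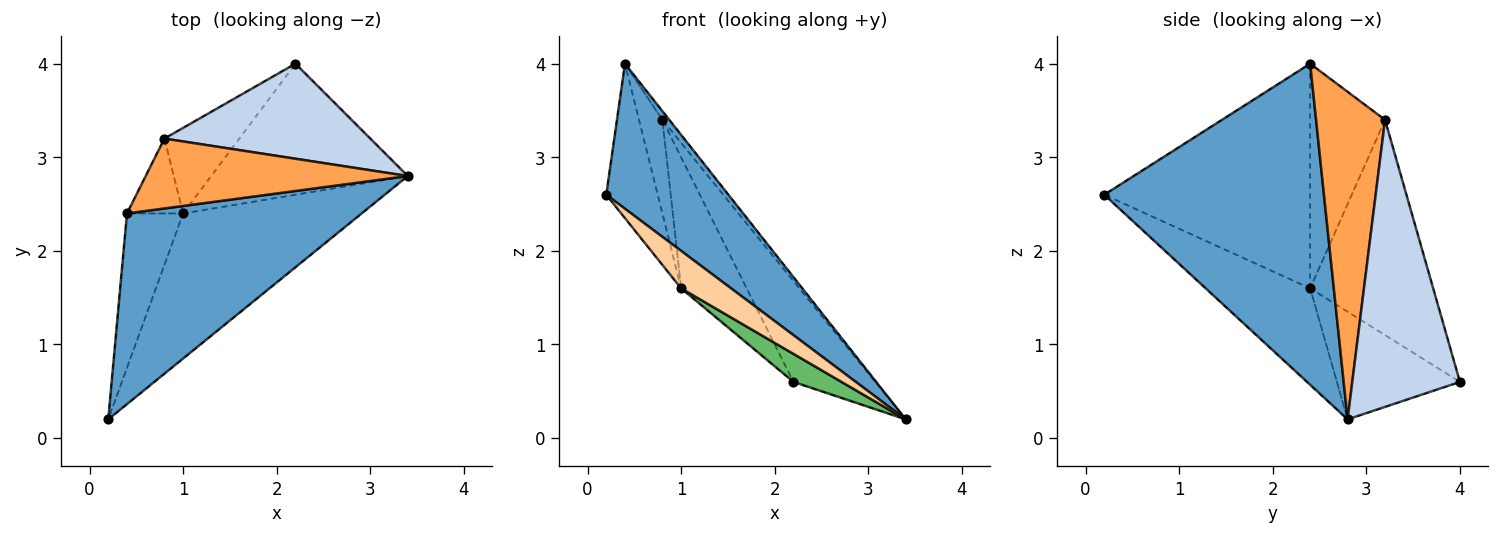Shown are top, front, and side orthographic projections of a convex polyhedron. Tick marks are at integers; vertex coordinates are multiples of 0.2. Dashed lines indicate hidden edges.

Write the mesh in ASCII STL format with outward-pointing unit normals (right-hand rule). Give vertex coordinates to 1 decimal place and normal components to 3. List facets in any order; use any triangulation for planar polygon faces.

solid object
 facet normal 0.737 -0.410 0.538
  outer loop
   vertex 0.4 2.4 4.0
   vertex 0.2 0.2 2.6
   vertex 3.4 2.8 0.2
  endloop
 endfacet
 facet normal 0.691 0.526 0.496
  outer loop
   vertex 0.8 3.2 3.4
   vertex 3.4 2.8 0.2
   vertex 2.2 4.0 0.6
  endloop
 endfacet
 facet normal 0.778 0.078 0.623
  outer loop
   vertex 0.8 3.2 3.4
   vertex 0.4 2.4 4.0
   vertex 3.4 2.8 0.2
  endloop
 endfacet
 facet normal -0.464 -0.221 -0.858
  outer loop
   vertex 1.0 2.4 1.6
   vertex 3.4 2.8 0.2
   vertex 0.2 0.2 2.6
  endloop
 endfacet
 facet normal -0.472 -0.185 -0.862
  outer loop
   vertex 1.0 2.4 1.6
   vertex 2.2 4.0 0.6
   vertex 3.4 2.8 0.2
  endloop
 endfacet
 facet normal -0.844 0.449 -0.293
  outer loop
   vertex 1.0 2.4 1.6
   vertex 0.8 3.2 3.4
   vertex 2.2 4.0 0.6
  endloop
 endfacet
 facet normal -0.943 0.236 -0.236
  outer loop
   vertex 1.0 2.4 1.6
   vertex 0.2 0.2 2.6
   vertex 0.4 2.4 4.0
  endloop
 endfacet
 facet normal -0.928 0.290 -0.232
  outer loop
   vertex 1.0 2.4 1.6
   vertex 0.4 2.4 4.0
   vertex 0.8 3.2 3.4
  endloop
 endfacet
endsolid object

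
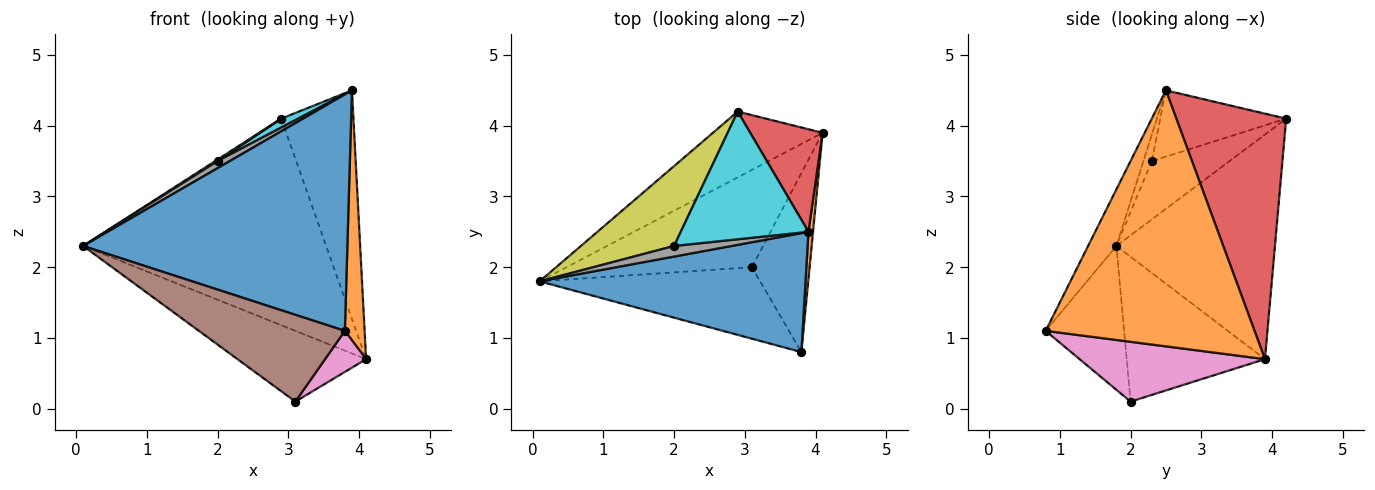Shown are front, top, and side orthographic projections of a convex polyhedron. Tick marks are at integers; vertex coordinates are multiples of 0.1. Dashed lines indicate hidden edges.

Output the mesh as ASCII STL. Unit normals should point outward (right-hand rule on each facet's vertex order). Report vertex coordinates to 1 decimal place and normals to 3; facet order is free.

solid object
 facet normal -0.095 -0.889 0.447
  outer loop
   vertex 3.9 2.5 4.5
   vertex 0.1 1.8 2.3
   vertex 3.8 0.8 1.1
  endloop
 endfacet
 facet normal 0.995 -0.094 0.018
  outer loop
   vertex 3.9 2.5 4.5
   vertex 3.8 0.8 1.1
   vertex 4.1 3.9 0.7
  endloop
 endfacet
 facet normal -0.528 0.809 -0.258
  outer loop
   vertex 2.9 4.2 4.1
   vertex 4.1 3.9 0.7
   vertex 0.1 1.8 2.3
  endloop
 endfacet
 facet normal 0.811 0.534 0.239
  outer loop
   vertex 2.9 4.2 4.1
   vertex 3.9 2.5 4.5
   vertex 4.1 3.9 0.7
  endloop
 endfacet
 facet normal -0.534 0.497 -0.684
  outer loop
   vertex 3.1 2.0 0.1
   vertex 0.1 1.8 2.3
   vertex 4.1 3.9 0.7
  endloop
 endfacet
 facet normal -0.383 -0.713 -0.587
  outer loop
   vertex 3.1 2.0 0.1
   vertex 3.8 0.8 1.1
   vertex 0.1 1.8 2.3
  endloop
 endfacet
 facet normal 0.710 -0.157 -0.686
  outer loop
   vertex 3.1 2.0 0.1
   vertex 4.1 3.9 0.7
   vertex 3.8 0.8 1.1
  endloop
 endfacet
 facet normal -0.355 -0.519 0.778
  outer loop
   vertex 2.0 2.3 3.5
   vertex 0.1 1.8 2.3
   vertex 3.9 2.5 4.5
  endloop
 endfacet
 facet normal -0.531 -0.016 0.847
  outer loop
   vertex 2.0 2.3 3.5
   vertex 2.9 4.2 4.1
   vertex 0.1 1.8 2.3
  endloop
 endfacet
 facet normal -0.460 -0.062 0.886
  outer loop
   vertex 2.0 2.3 3.5
   vertex 3.9 2.5 4.5
   vertex 2.9 4.2 4.1
  endloop
 endfacet
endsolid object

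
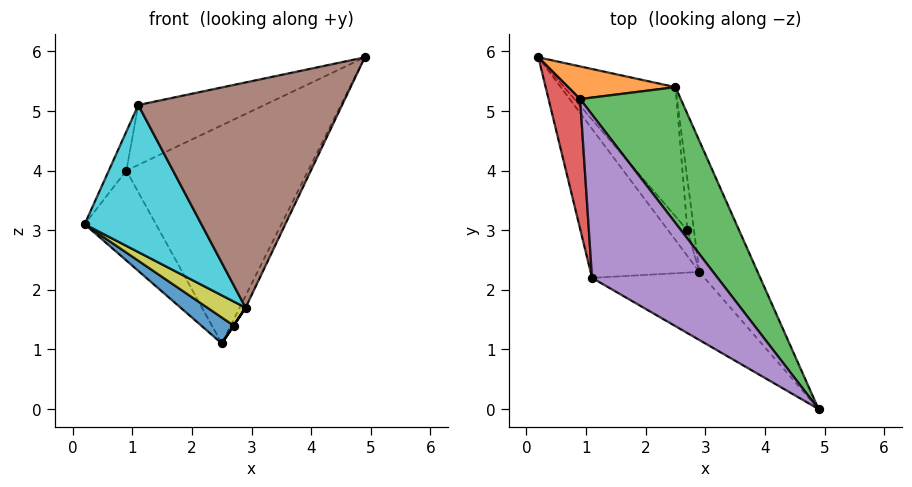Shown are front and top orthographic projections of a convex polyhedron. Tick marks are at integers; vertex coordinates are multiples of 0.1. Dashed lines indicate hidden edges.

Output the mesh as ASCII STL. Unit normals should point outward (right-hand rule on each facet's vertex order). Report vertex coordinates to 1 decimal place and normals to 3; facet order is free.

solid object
 facet normal -0.667 -0.147 -0.730
  outer loop
   vertex 2.7 3.0 1.4
   vertex 0.2 5.9 3.1
   vertex 2.5 5.4 1.1
  endloop
 endfacet
 facet normal 0.448 0.840 0.305
  outer loop
   vertex 0.9 5.2 4.0
   vertex 2.5 5.4 1.1
   vertex 0.2 5.9 3.1
  endloop
 endfacet
 facet normal 0.649 0.646 0.402
  outer loop
   vertex 0.9 5.2 4.0
   vertex 4.9 0.0 5.9
   vertex 2.5 5.4 1.1
  endloop
 endfacet
 facet normal -0.686 0.210 0.697
  outer loop
   vertex 0.9 5.2 4.0
   vertex 0.2 5.9 3.1
   vertex 1.1 2.2 5.1
  endloop
 endfacet
 facet normal 0.002 0.344 0.939
  outer loop
   vertex 0.9 5.2 4.0
   vertex 1.1 2.2 5.1
   vertex 4.9 0.0 5.9
  endloop
 endfacet
 facet normal -0.442 -0.858 -0.259
  outer loop
   vertex 2.9 2.3 1.7
   vertex 4.9 0.0 5.9
   vertex 1.1 2.2 5.1
  endloop
 endfacet
 facet normal 0.910 0.038 -0.413
  outer loop
   vertex 2.9 2.3 1.7
   vertex 2.5 5.4 1.1
   vertex 4.9 0.0 5.9
  endloop
 endfacet
 facet normal 0.832 0.000 -0.555
  outer loop
   vertex 2.9 2.3 1.7
   vertex 2.7 3.0 1.4
   vertex 2.5 5.4 1.1
  endloop
 endfacet
 facet normal -0.790 -0.418 -0.449
  outer loop
   vertex 2.9 2.3 1.7
   vertex 0.2 5.9 3.1
   vertex 2.7 3.0 1.4
  endloop
 endfacet
 facet normal -0.794 -0.427 -0.433
  outer loop
   vertex 2.9 2.3 1.7
   vertex 1.1 2.2 5.1
   vertex 0.2 5.9 3.1
  endloop
 endfacet
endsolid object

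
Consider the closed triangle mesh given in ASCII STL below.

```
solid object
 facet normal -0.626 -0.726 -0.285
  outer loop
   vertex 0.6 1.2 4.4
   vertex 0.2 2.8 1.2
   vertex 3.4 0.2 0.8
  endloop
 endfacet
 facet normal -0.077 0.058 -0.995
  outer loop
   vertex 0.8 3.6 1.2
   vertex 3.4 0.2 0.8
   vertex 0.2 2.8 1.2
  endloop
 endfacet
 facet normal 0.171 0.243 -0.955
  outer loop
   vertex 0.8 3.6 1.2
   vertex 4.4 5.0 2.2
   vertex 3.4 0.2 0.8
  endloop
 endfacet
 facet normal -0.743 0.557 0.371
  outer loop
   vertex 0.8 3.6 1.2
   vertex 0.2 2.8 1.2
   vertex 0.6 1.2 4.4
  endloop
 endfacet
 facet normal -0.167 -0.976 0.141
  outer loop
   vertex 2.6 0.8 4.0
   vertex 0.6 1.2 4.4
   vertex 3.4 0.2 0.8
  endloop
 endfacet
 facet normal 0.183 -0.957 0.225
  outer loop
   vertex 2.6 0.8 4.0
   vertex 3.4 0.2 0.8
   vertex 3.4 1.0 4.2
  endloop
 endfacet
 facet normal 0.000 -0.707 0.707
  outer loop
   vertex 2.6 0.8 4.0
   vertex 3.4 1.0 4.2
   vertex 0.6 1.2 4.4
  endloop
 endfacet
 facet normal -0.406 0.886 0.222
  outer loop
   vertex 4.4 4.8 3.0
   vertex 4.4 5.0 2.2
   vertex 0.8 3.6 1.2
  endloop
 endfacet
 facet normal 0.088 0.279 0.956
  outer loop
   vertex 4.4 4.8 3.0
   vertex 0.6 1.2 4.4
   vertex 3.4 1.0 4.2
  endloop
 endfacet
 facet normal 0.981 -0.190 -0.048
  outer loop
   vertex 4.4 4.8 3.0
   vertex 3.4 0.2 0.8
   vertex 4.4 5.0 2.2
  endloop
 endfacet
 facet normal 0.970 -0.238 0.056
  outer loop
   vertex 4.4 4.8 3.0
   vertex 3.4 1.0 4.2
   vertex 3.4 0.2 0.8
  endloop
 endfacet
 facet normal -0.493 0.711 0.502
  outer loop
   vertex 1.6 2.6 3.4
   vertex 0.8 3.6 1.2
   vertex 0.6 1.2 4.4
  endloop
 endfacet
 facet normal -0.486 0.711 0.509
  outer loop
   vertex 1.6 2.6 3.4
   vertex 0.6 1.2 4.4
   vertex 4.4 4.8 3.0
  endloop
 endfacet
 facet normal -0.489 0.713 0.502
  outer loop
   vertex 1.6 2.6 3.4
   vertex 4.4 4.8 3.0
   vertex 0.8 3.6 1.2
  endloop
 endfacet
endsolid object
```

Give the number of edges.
21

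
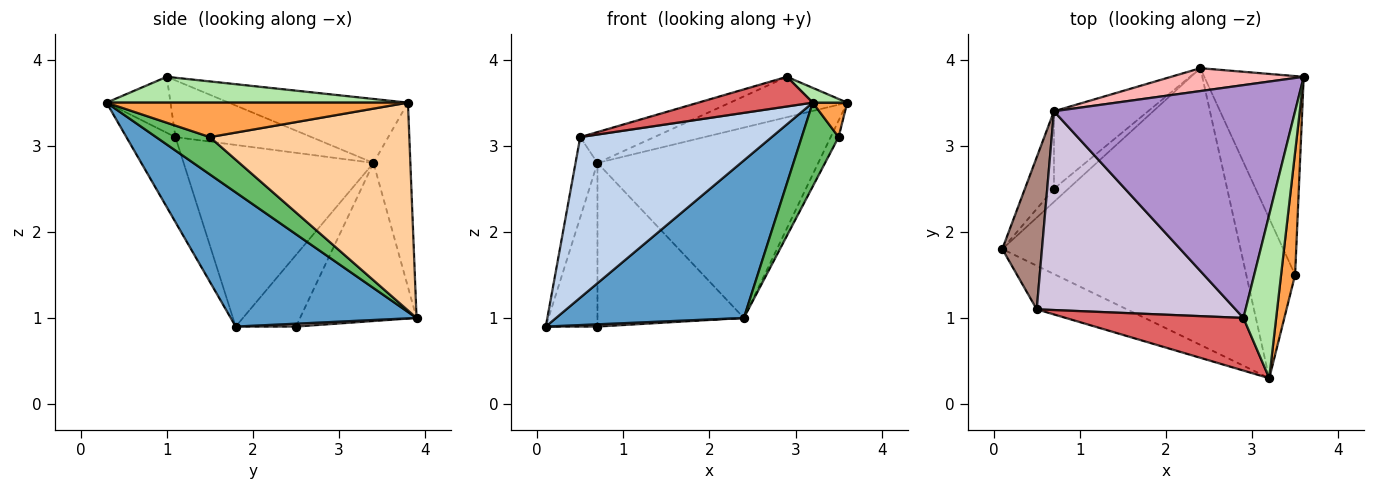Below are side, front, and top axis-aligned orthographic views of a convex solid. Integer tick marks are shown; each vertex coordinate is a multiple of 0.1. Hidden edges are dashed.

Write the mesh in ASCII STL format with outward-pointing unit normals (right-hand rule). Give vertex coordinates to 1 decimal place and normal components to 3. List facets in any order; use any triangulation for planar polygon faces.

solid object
 facet normal 0.440 -0.444 -0.781
  outer loop
   vertex 2.4 3.9 1.0
   vertex 3.2 0.3 3.5
   vertex 0.1 1.8 0.9
  endloop
 endfacet
 facet normal -0.240 -0.937 -0.254
  outer loop
   vertex 0.5 1.1 3.1
   vertex 0.1 1.8 0.9
   vertex 3.2 0.3 3.5
  endloop
 endfacet
 facet normal 0.921 -0.105 0.375
  outer loop
   vertex 3.5 1.5 3.1
   vertex 3.6 3.8 3.5
   vertex 3.2 0.3 3.5
  endloop
 endfacet
 facet normal 0.902 0.036 -0.431
  outer loop
   vertex 3.5 1.5 3.1
   vertex 2.4 3.9 1.0
   vertex 3.6 3.8 3.5
  endloop
 endfacet
 facet normal 0.561 -0.385 -0.733
  outer loop
   vertex 3.5 1.5 3.1
   vertex 3.2 0.3 3.5
   vertex 2.4 3.9 1.0
  endloop
 endfacet
 facet normal 0.618 -0.071 0.783
  outer loop
   vertex 2.9 1.0 3.8
   vertex 3.2 0.3 3.5
   vertex 3.6 3.8 3.5
  endloop
 endfacet
 facet normal -0.265 -0.473 0.840
  outer loop
   vertex 2.9 1.0 3.8
   vertex 0.5 1.1 3.1
   vertex 3.2 0.3 3.5
  endloop
 endfacet
 facet normal -0.164 0.980 0.118
  outer loop
   vertex 0.7 3.4 2.8
   vertex 3.6 3.8 3.5
   vertex 2.4 3.9 1.0
  endloop
 endfacet
 facet normal -0.253 0.165 0.953
  outer loop
   vertex 0.7 3.4 2.8
   vertex 2.9 1.0 3.8
   vertex 3.6 3.8 3.5
  endloop
 endfacet
 facet normal -0.271 0.148 0.951
  outer loop
   vertex 0.7 3.4 2.8
   vertex 0.5 1.1 3.1
   vertex 2.9 1.0 3.8
  endloop
 endfacet
 facet normal -0.971 0.112 0.212
  outer loop
   vertex 0.7 3.4 2.8
   vertex 0.1 1.8 0.9
   vertex 0.5 1.1 3.1
  endloop
 endfacet
 facet normal 0.193 -0.166 -0.967
  outer loop
   vertex 0.7 2.5 0.9
   vertex 2.4 3.9 1.0
   vertex 0.1 1.8 0.9
  endloop
 endfacet
 facet normal -0.726 0.622 -0.295
  outer loop
   vertex 0.7 2.5 0.9
   vertex 0.1 1.8 0.9
   vertex 0.7 3.4 2.8
  endloop
 endfacet
 facet normal -0.584 0.734 -0.348
  outer loop
   vertex 0.7 2.5 0.9
   vertex 0.7 3.4 2.8
   vertex 2.4 3.9 1.0
  endloop
 endfacet
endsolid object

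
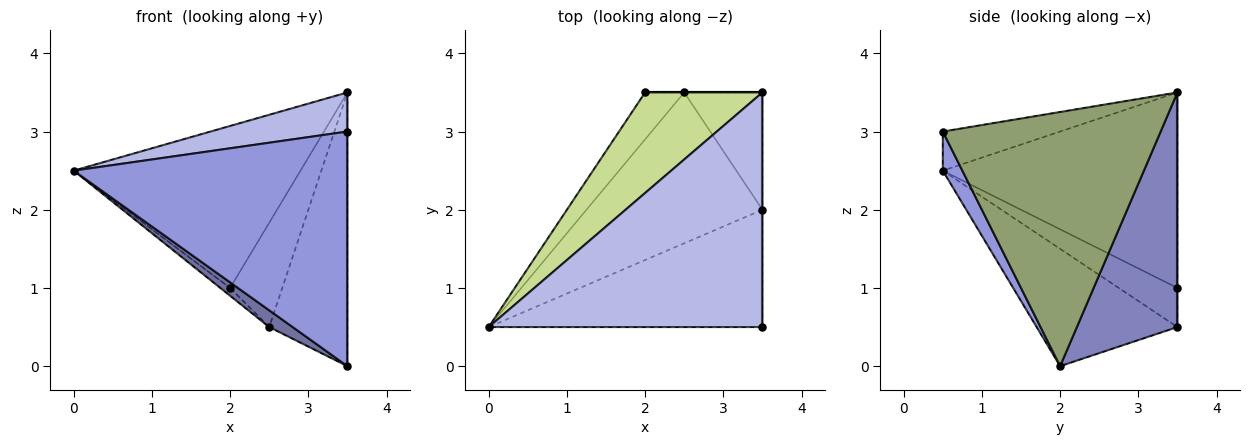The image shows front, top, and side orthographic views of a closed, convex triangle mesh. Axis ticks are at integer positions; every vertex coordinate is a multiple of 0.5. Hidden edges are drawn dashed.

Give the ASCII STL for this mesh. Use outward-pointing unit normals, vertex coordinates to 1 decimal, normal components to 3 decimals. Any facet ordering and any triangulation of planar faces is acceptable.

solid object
 facet normal -0.552 -0.092 -0.829
  outer loop
   vertex 2.5 3.5 0.5
   vertex 3.5 2.0 0.0
   vertex 0.0 0.5 2.5
  endloop
 endfacet
 facet normal 0.763 0.594 -0.254
  outer loop
   vertex 3.5 3.5 3.5
   vertex 3.5 2.0 0.0
   vertex 2.5 3.5 0.5
  endloop
 endfacet
 facet normal 0.064 -0.893 -0.446
  outer loop
   vertex 3.5 0.5 3.0
   vertex 0.0 0.5 2.5
   vertex 3.5 2.0 0.0
  endloop
 endfacet
 facet normal -0.140 -0.163 0.977
  outer loop
   vertex 3.5 0.5 3.0
   vertex 3.5 3.5 3.5
   vertex 0.0 0.5 2.5
  endloop
 endfacet
 facet normal 1.000 0.000 0.000
  outer loop
   vertex 3.5 0.5 3.0
   vertex 3.5 2.0 0.0
   vertex 3.5 3.5 3.5
  endloop
 endfacet
 facet normal -0.702 0.117 -0.702
  outer loop
   vertex 2.0 3.5 1.0
   vertex 2.5 3.5 0.5
   vertex 0.0 0.5 2.5
  endloop
 endfacet
 facet normal -0.660 0.638 0.396
  outer loop
   vertex 2.0 3.5 1.0
   vertex 0.0 0.5 2.5
   vertex 3.5 3.5 3.5
  endloop
 endfacet
 facet normal 0.000 1.000 0.000
  outer loop
   vertex 2.0 3.5 1.0
   vertex 3.5 3.5 3.5
   vertex 2.5 3.5 0.5
  endloop
 endfacet
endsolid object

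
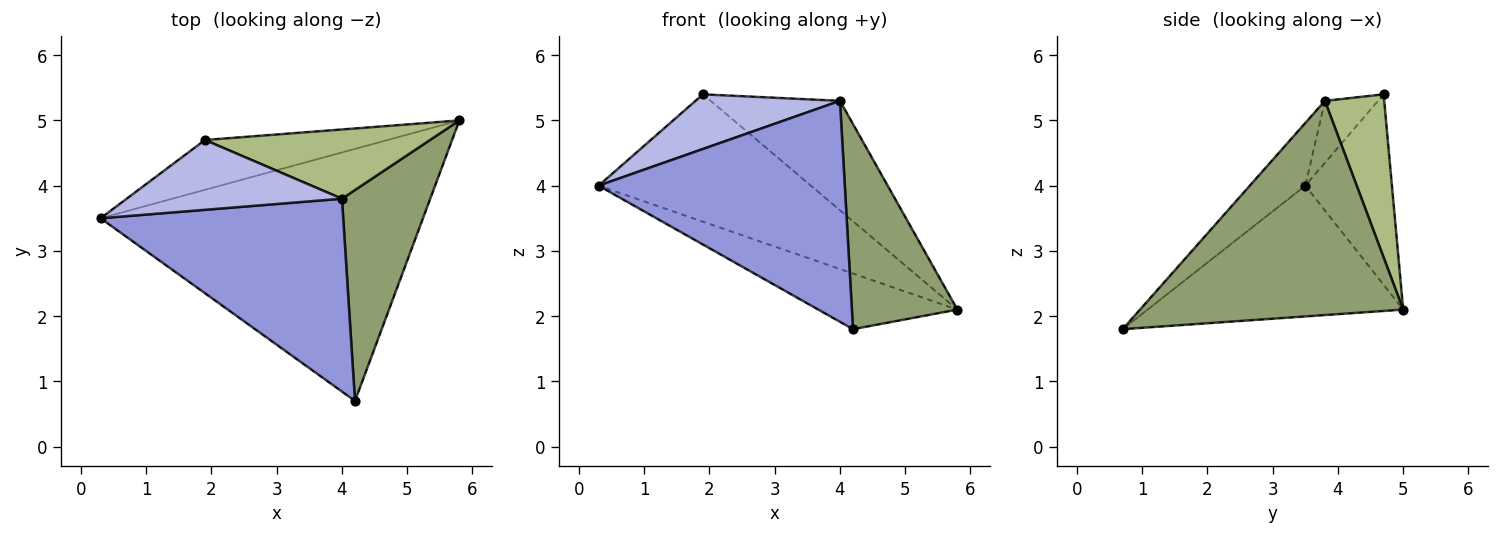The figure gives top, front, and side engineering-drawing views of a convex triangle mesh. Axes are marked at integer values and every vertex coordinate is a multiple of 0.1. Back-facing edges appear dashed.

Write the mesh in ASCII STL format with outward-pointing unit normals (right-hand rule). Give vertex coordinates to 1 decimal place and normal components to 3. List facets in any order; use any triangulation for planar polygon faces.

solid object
 facet normal -0.368 0.200 -0.908
  outer loop
   vertex 4.2 0.7 1.8
   vertex 0.3 3.5 4.0
   vertex 5.8 5.0 2.1
  endloop
 endfacet
 facet normal -0.355 0.871 -0.340
  outer loop
   vertex 1.9 4.7 5.4
   vertex 5.8 5.0 2.1
   vertex 0.3 3.5 4.0
  endloop
 endfacet
 facet normal -0.168 -0.743 0.648
  outer loop
   vertex 4.0 3.8 5.3
   vertex 0.3 3.5 4.0
   vertex 4.2 0.7 1.8
  endloop
 endfacet
 facet normal -0.221 -0.601 0.768
  outer loop
   vertex 4.0 3.8 5.3
   vertex 1.9 4.7 5.4
   vertex 0.3 3.5 4.0
  endloop
 endfacet
 facet normal 0.867 -0.348 0.357
  outer loop
   vertex 4.0 3.8 5.3
   vertex 4.2 0.7 1.8
   vertex 5.8 5.0 2.1
  endloop
 endfacet
 facet normal 0.361 0.788 0.499
  outer loop
   vertex 4.0 3.8 5.3
   vertex 5.8 5.0 2.1
   vertex 1.9 4.7 5.4
  endloop
 endfacet
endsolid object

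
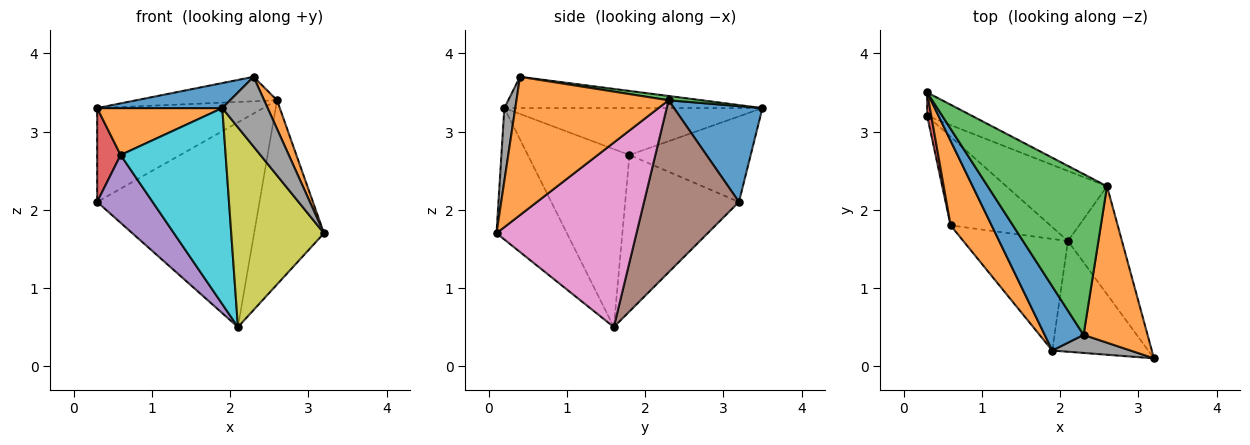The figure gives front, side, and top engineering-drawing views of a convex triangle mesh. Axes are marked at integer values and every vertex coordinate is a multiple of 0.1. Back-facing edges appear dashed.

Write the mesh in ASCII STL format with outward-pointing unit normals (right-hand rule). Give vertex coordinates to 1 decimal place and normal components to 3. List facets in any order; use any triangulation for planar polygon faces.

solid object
 facet normal 0.459 0.862 -0.215
  outer loop
   vertex 2.6 2.3 3.4
   vertex 0.3 3.2 2.1
   vertex 0.3 3.5 3.3
  endloop
 endfacet
 facet normal 0.905 -0.077 0.419
  outer loop
   vertex 2.6 2.3 3.4
   vertex 2.3 0.4 3.7
   vertex 3.2 0.1 1.7
  endloop
 endfacet
 facet normal 0.036 0.150 0.988
  outer loop
   vertex 2.6 2.3 3.4
   vertex 0.3 3.5 3.3
   vertex 2.3 0.4 3.7
  endloop
 endfacet
 facet normal -0.981 -0.190 0.047
  outer loop
   vertex 0.6 1.8 2.7
   vertex 0.3 3.5 3.3
   vertex 0.3 3.2 2.1
  endloop
 endfacet
 facet normal -0.780 -0.380 -0.497
  outer loop
   vertex 2.1 1.6 0.5
   vertex 0.6 1.8 2.7
   vertex 0.3 3.2 2.1
  endloop
 endfacet
 facet normal 0.484 0.828 -0.283
  outer loop
   vertex 2.1 1.6 0.5
   vertex 0.3 3.2 2.1
   vertex 2.6 2.3 3.4
  endloop
 endfacet
 facet normal 0.866 0.432 -0.253
  outer loop
   vertex 2.1 1.6 0.5
   vertex 2.6 2.3 3.4
   vertex 3.2 0.1 1.7
  endloop
 endfacet
 facet normal 0.228 -0.943 0.244
  outer loop
   vertex 1.9 0.2 3.3
   vertex 3.2 0.1 1.7
   vertex 2.3 0.4 3.7
  endloop
 endfacet
 facet normal -0.553 -0.729 -0.404
  outer loop
   vertex 1.9 0.2 3.3
   vertex 2.1 1.6 0.5
   vertex 3.2 0.1 1.7
  endloop
 endfacet
 facet normal -0.644 -0.665 -0.378
  outer loop
   vertex 1.9 0.2 3.3
   vertex 0.6 1.8 2.7
   vertex 2.1 1.6 0.5
  endloop
 endfacet
 facet normal -0.600 -0.291 0.745
  outer loop
   vertex 1.9 0.2 3.3
   vertex 2.3 0.4 3.7
   vertex 0.3 3.5 3.3
  endloop
 endfacet
 facet normal -0.707 -0.343 0.618
  outer loop
   vertex 1.9 0.2 3.3
   vertex 0.3 3.5 3.3
   vertex 0.6 1.8 2.7
  endloop
 endfacet
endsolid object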